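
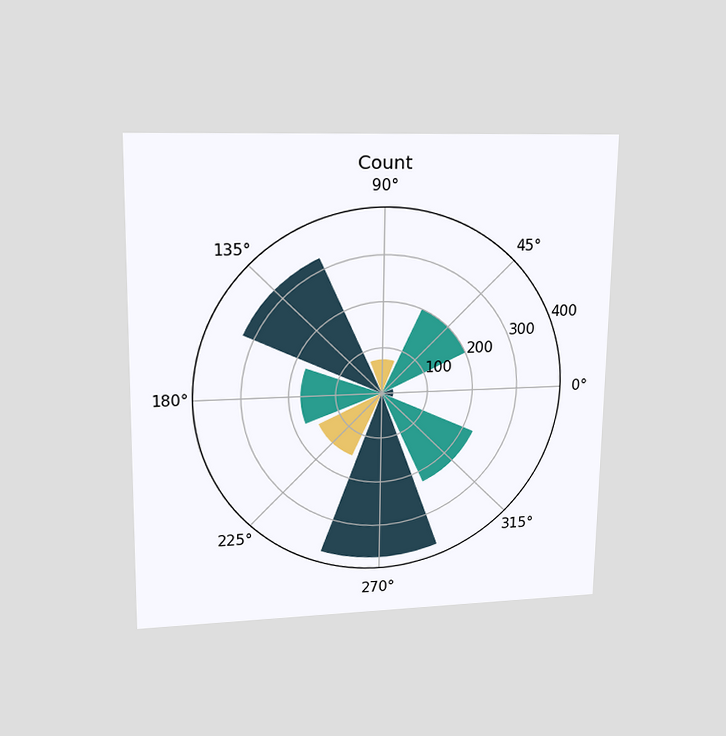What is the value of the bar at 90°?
The chart is viewed at a slight angle. The bar at 90° reaches 75 on the radial axis.

75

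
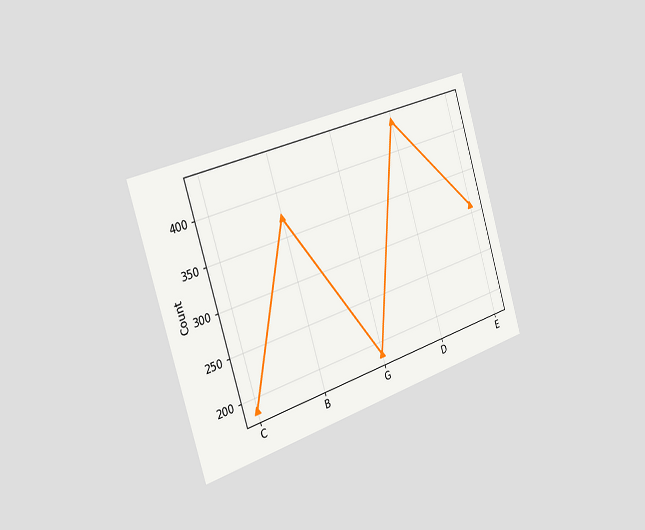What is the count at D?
The chart is tilted about 17° counter-clockwise and viewed slightly from the left. At D, the line is at 434.

434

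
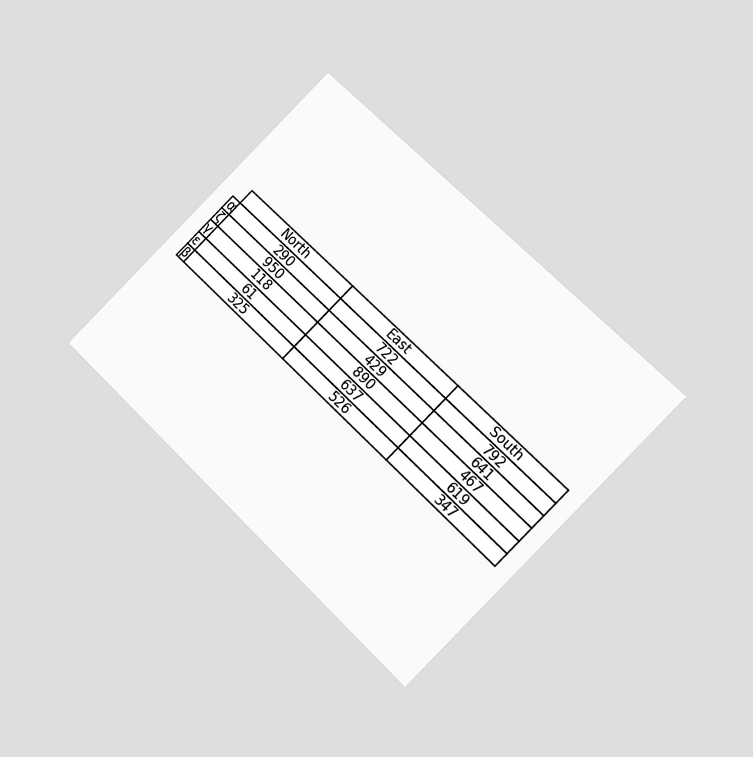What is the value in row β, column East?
526

The chart is tilted about 45° clockwise and viewed at a slight angle. The (β, East) cell reads 526.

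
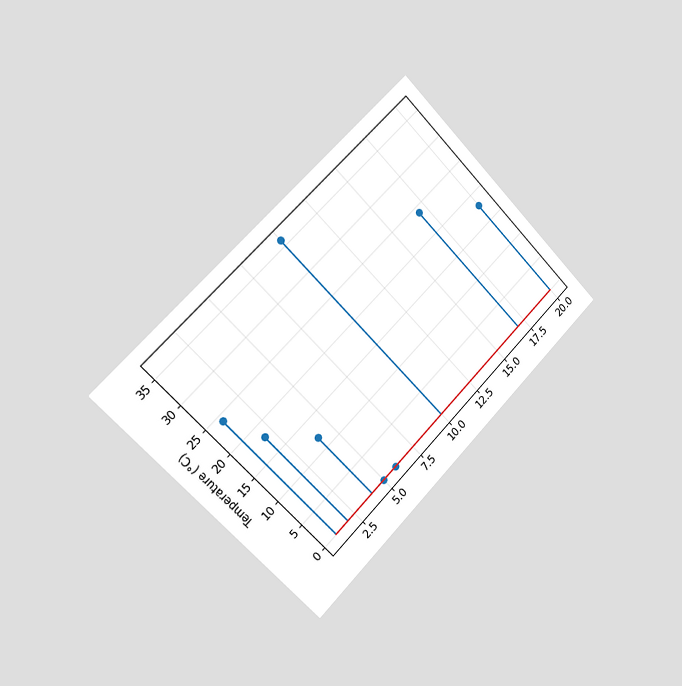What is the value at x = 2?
18°C

The chart is tilted about 45° counter-clockwise and viewed slightly from the left. The stem at x=2 reaches 18°C.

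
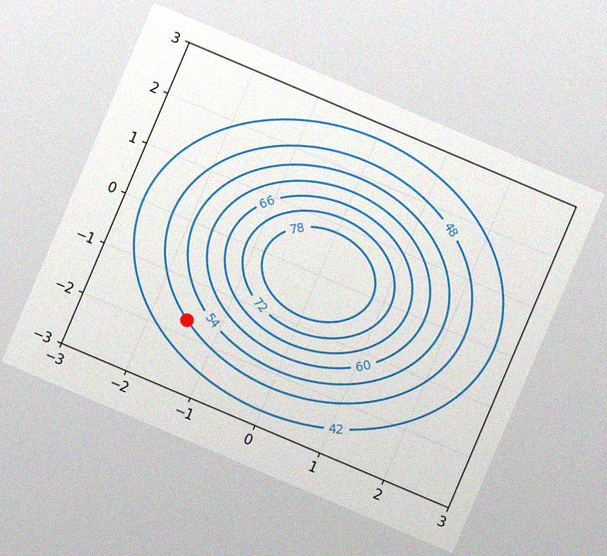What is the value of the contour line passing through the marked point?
The chart is tilted about 23° clockwise, with some photo noise. The marked point sits on the contour labelled 48.

48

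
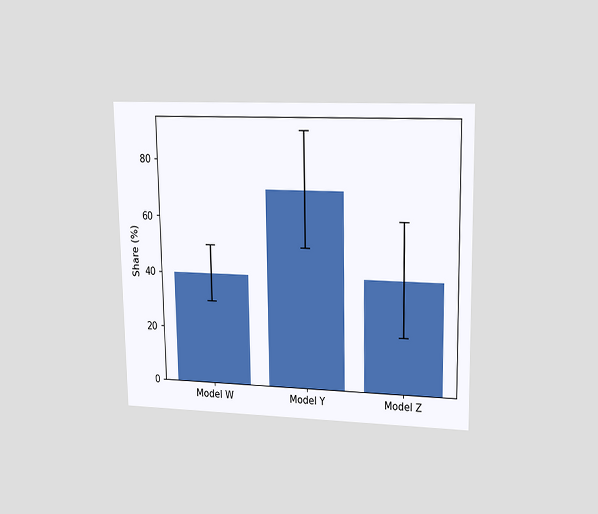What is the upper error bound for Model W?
The chart is viewed at a slight angle. The Model W bar's upper whisker reaches 50%.

50%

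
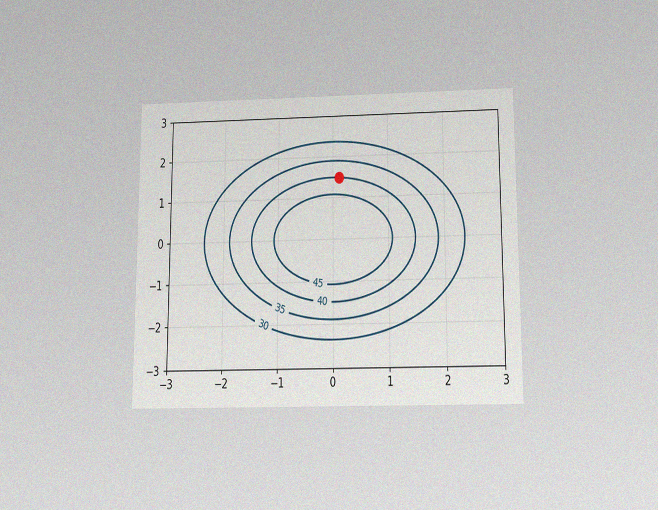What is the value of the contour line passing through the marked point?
40

The chart is viewed slightly from below, with some photo noise. The marked point sits on the contour labelled 40.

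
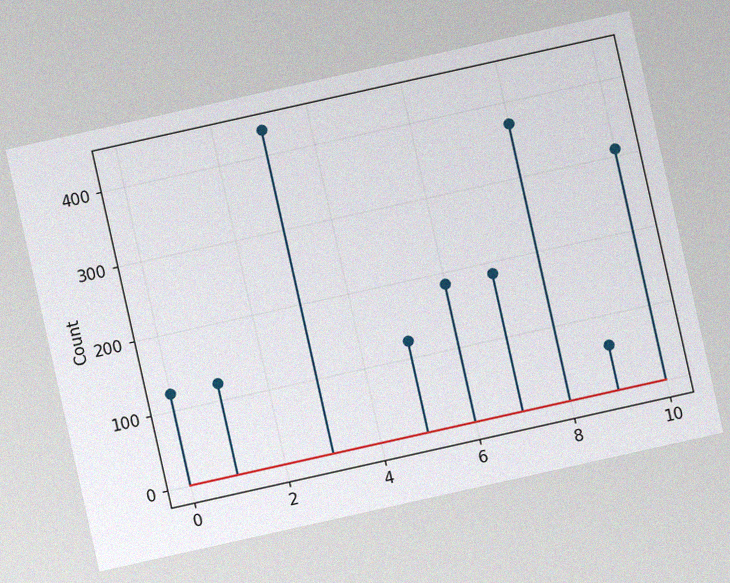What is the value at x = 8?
The chart is tilted about 13° counter-clockwise, with some photo noise. The stem at x=8 reaches 372.

372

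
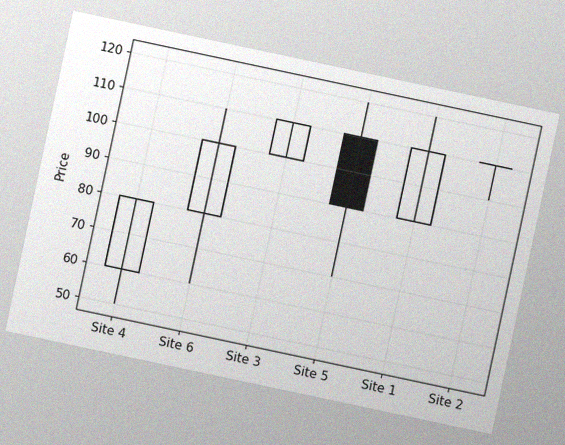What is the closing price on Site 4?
80

The chart is tilted about 12° clockwise, with some photo noise. The Site 4 candle closes at 80.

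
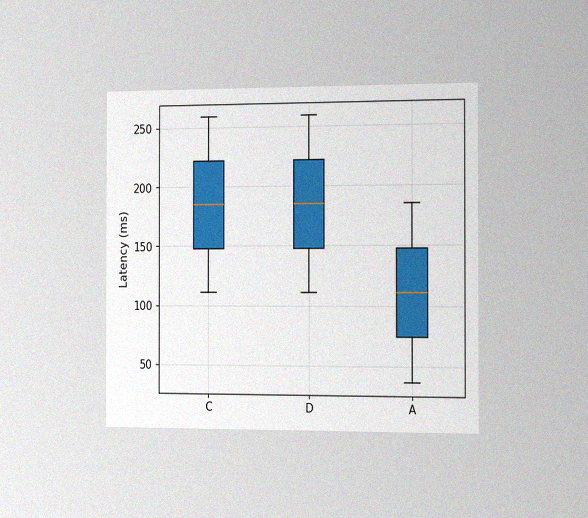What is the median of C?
The chart is viewed slightly from the right, with some photo noise. The median line in the C box sits at 185ms.

185ms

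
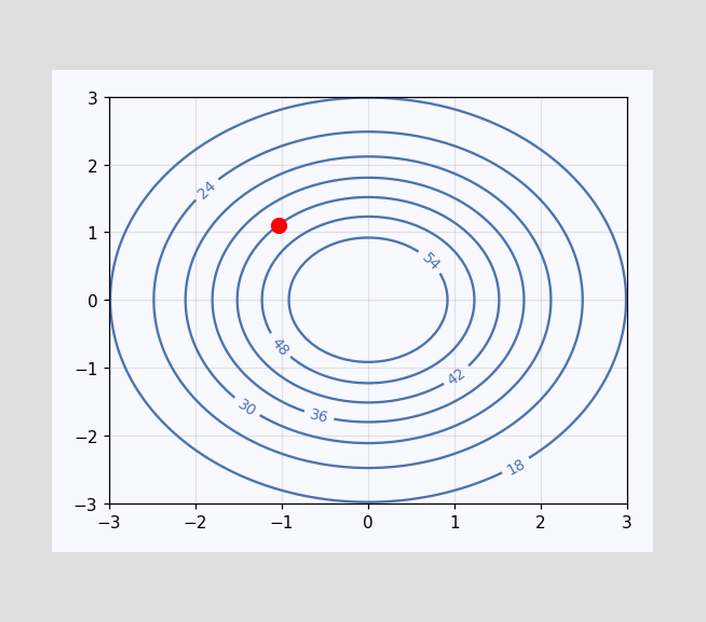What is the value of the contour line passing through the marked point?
42

The marked point sits on the contour labelled 42.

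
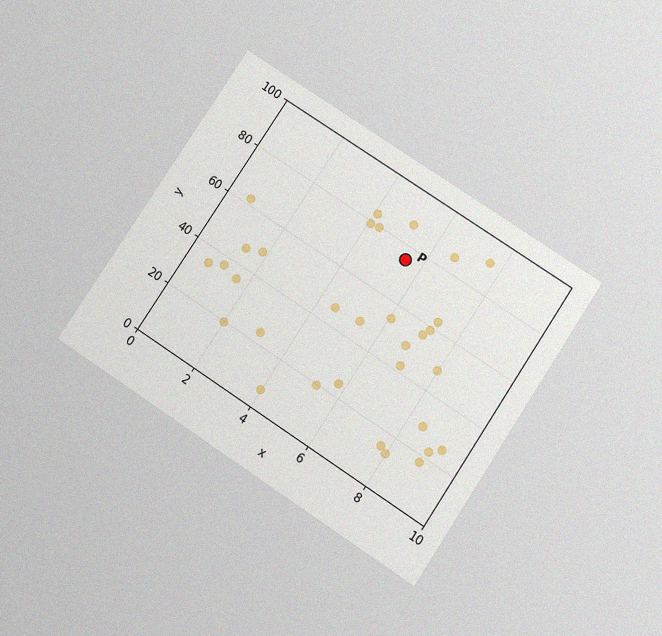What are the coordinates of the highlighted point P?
The chart is tilted about 33° clockwise and viewed slightly from below, with some photo noise. Following the gridlines from P to each axis, P sits at (5.5, 75).

(5.5, 75)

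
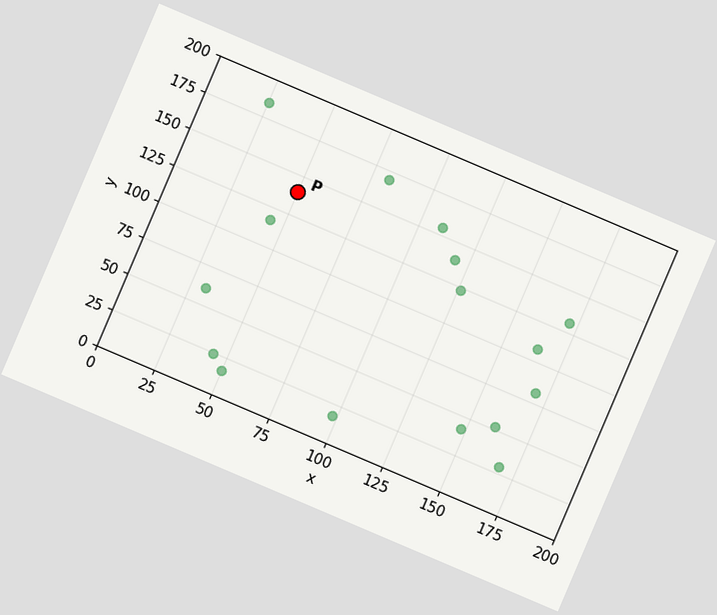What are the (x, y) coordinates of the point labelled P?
(50, 140)

The chart is tilted about 23° clockwise. Following the gridlines from P to each axis, P sits at (50, 140).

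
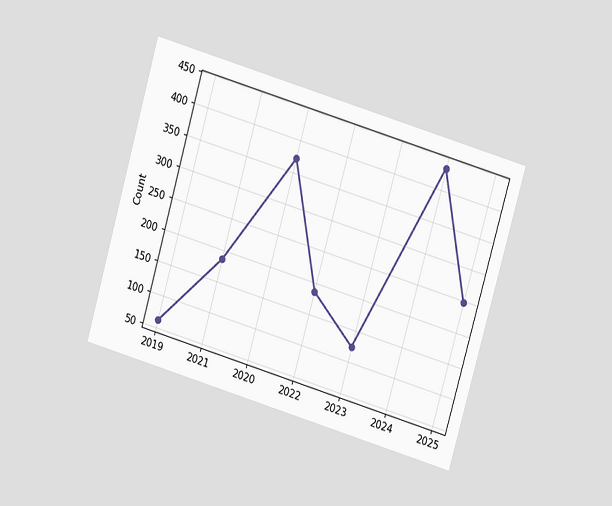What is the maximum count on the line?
434

The chart is tilted about 16° clockwise and viewed at a slight angle. The highest point is at 2024, and reading across to the y-axis gives 434.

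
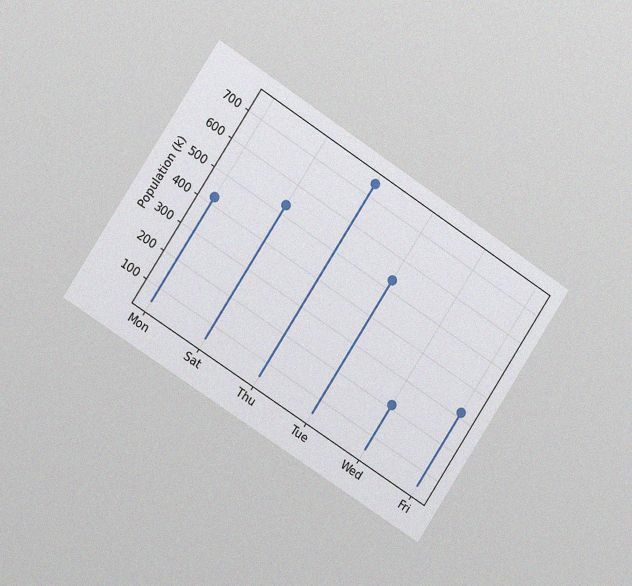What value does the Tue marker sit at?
The chart is tilted about 33° clockwise and viewed slightly from the left, with some photo noise. The Tue marker sits at 530k.

530k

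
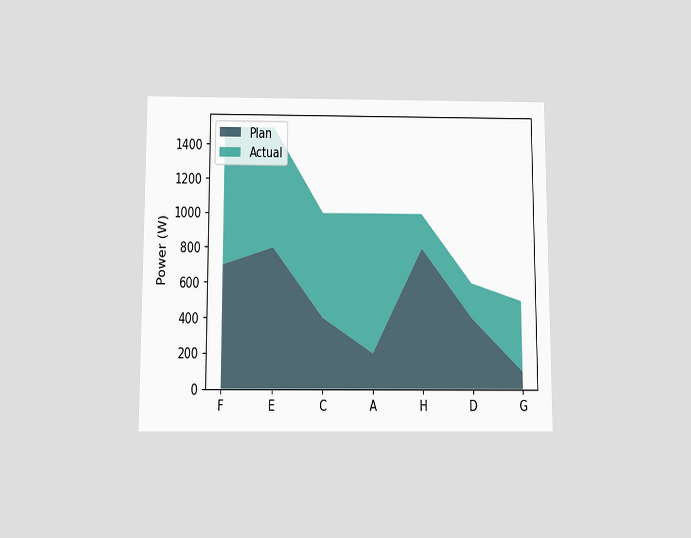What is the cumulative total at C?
The chart is viewed slightly from below. The stacked total at C reaches 1000W.

1000W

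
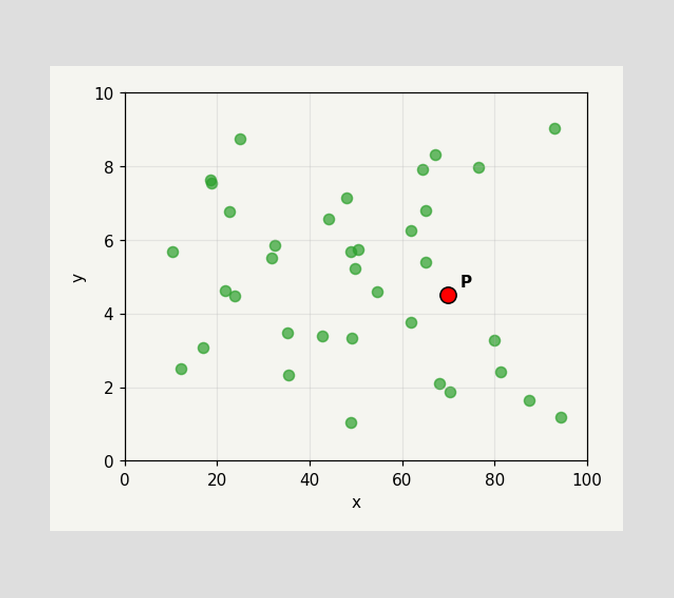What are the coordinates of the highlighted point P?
Following the gridlines from P to each axis, P sits at (70, 4.5).

(70, 4.5)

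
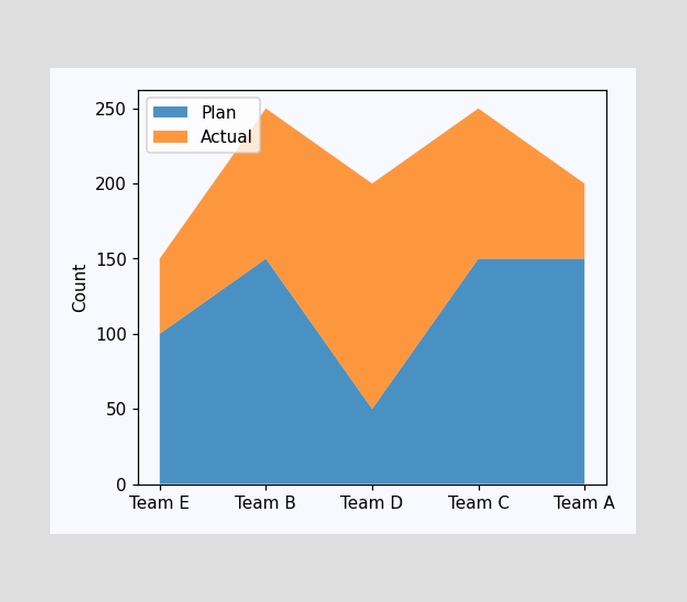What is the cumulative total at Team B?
The stacked total at Team B reaches 250.

250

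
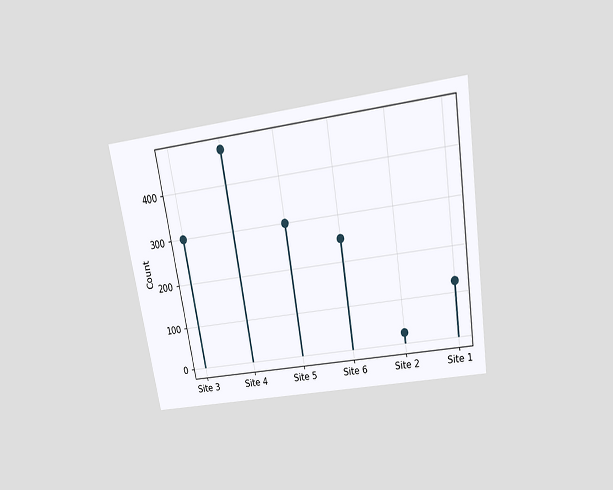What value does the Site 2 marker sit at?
The chart is tilted about 9° counter-clockwise and viewed slightly from above. The Site 2 marker sits at 25.

25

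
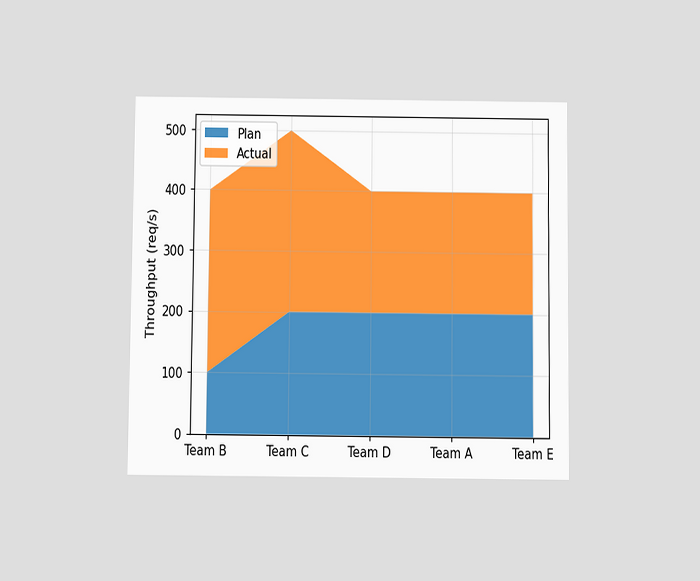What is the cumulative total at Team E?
The chart is viewed slightly from below. The stacked total at Team E reaches 400req/s.

400req/s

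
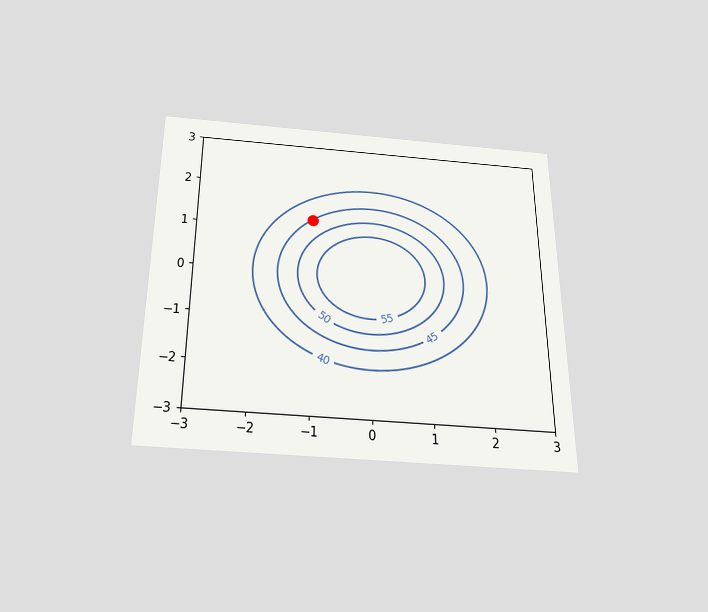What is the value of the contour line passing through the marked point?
The chart is viewed slightly from below. The marked point sits on the contour labelled 45.

45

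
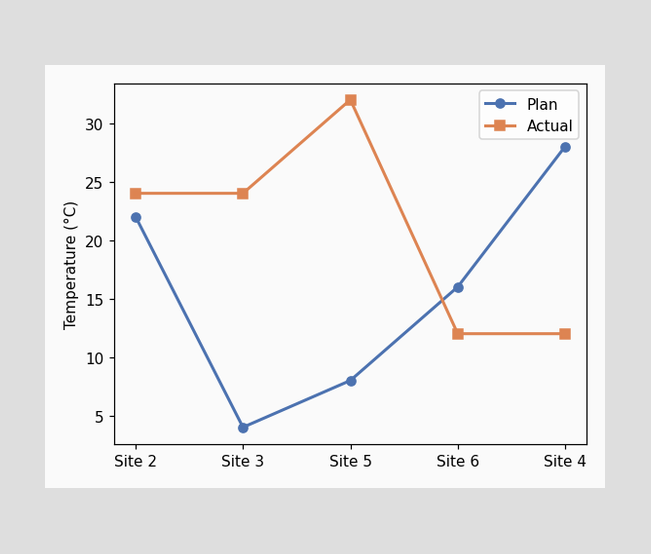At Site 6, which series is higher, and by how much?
Plan, by 4°C

At Site 6, Plan sits above the other line by 4°C.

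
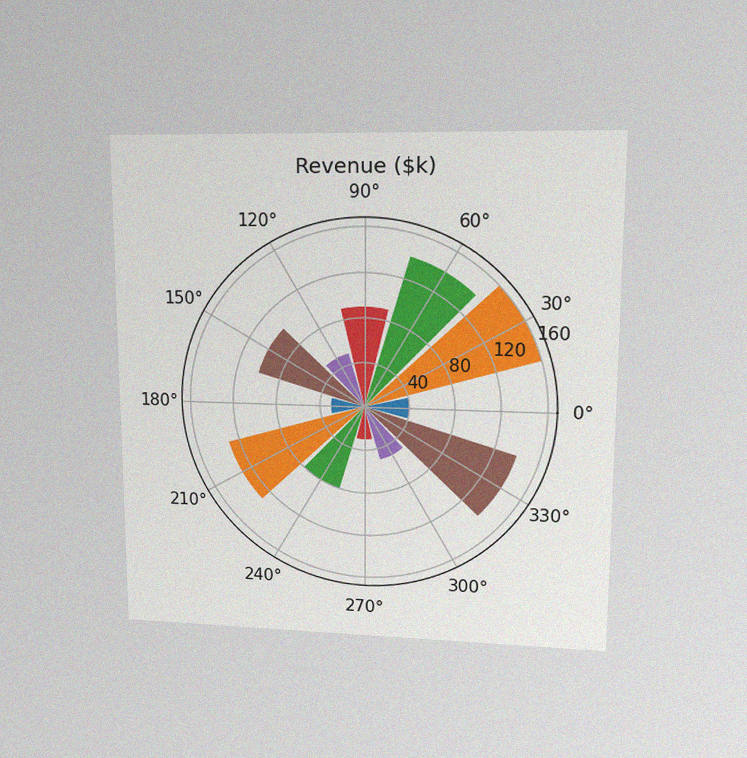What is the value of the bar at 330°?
$140k

The chart is viewed at a slight angle, with some photo noise. The bar at 330° reaches $140k on the radial axis.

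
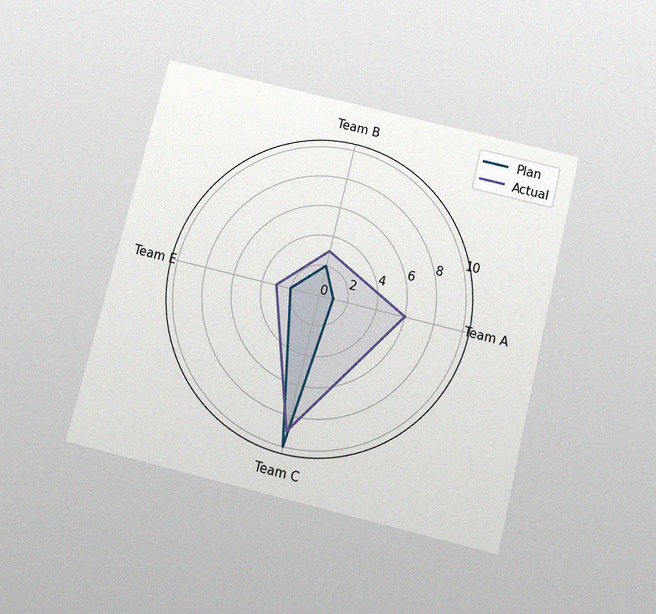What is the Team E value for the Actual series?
The chart is tilted about 14° clockwise and viewed slightly from below, with some photo noise. On the Team E axis, Actual reaches 3.

3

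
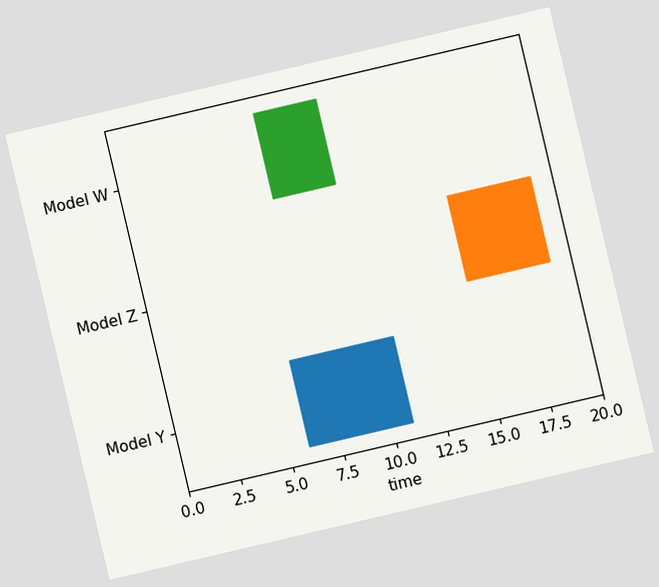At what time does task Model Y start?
6

The chart is tilted about 13° counter-clockwise. The Model Y bar begins at t=6.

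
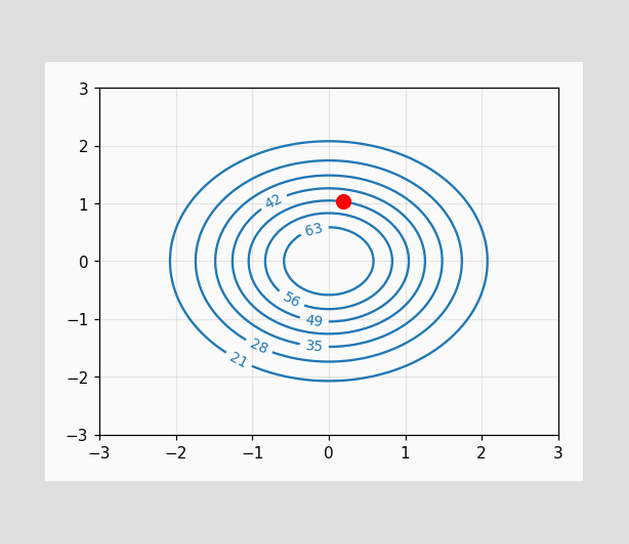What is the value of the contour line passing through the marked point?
49

The marked point sits on the contour labelled 49.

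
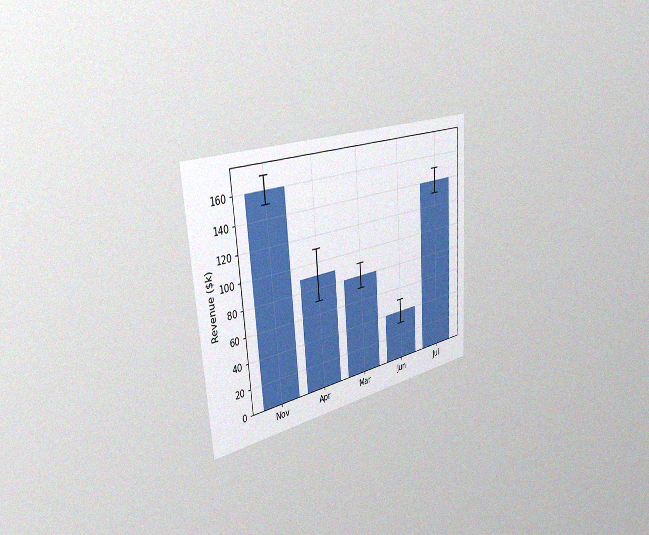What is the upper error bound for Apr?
The chart is tilted about 4° counter-clockwise and viewed slightly from the left, with some photo noise. The Apr bar's upper whisker reaches $110k.

$110k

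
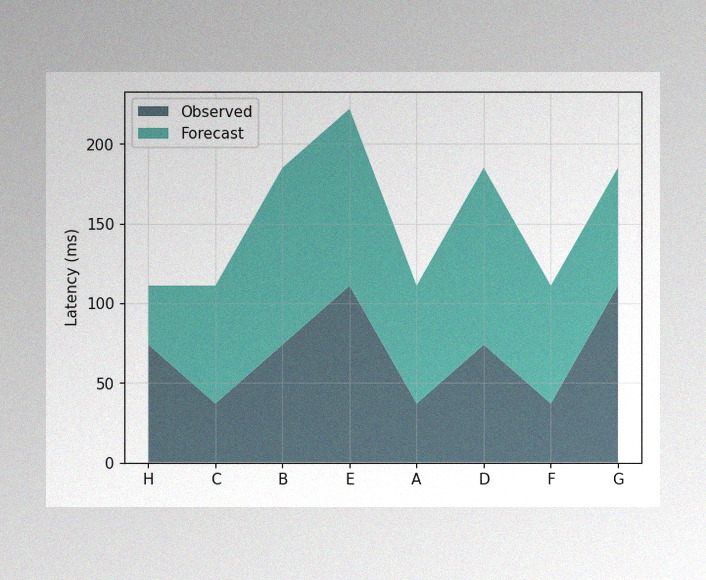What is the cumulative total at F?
The image has some photo noise and uneven lighting. The stacked total at F reaches 111ms.

111ms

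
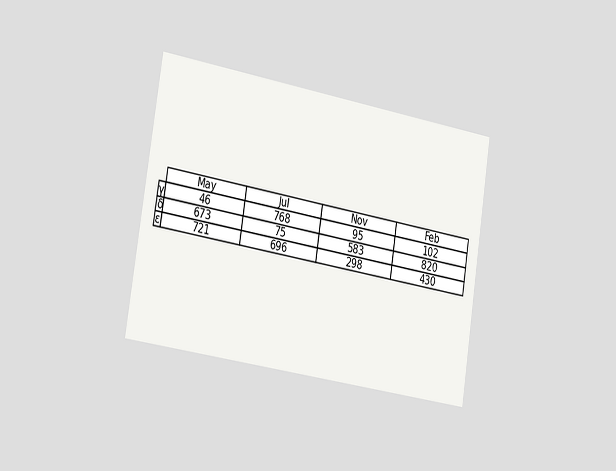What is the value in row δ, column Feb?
820

The chart is tilted about 9° clockwise and viewed slightly from the left. The (δ, Feb) cell reads 820.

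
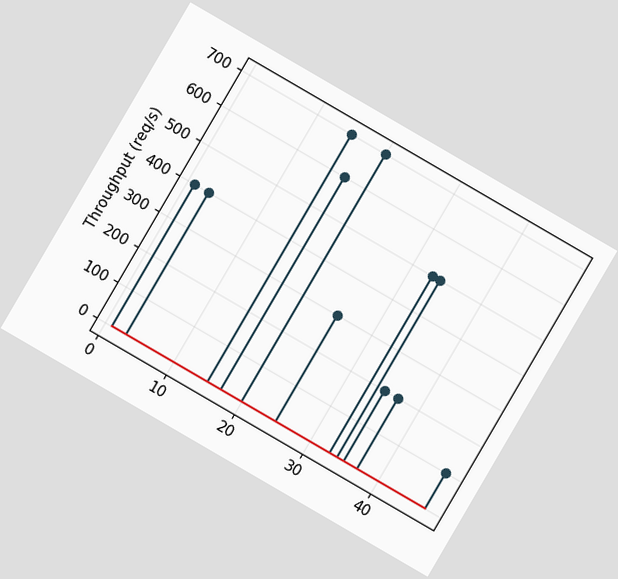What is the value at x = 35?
200req/s

The chart is tilted about 30° clockwise. The stem at x=35 reaches 200req/s.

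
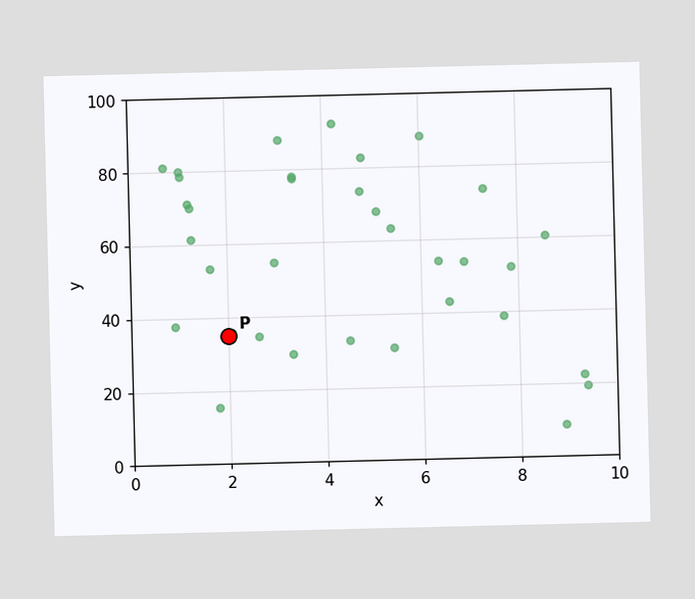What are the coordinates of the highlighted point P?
(2, 35)

Following the gridlines from P to each axis, P sits at (2, 35).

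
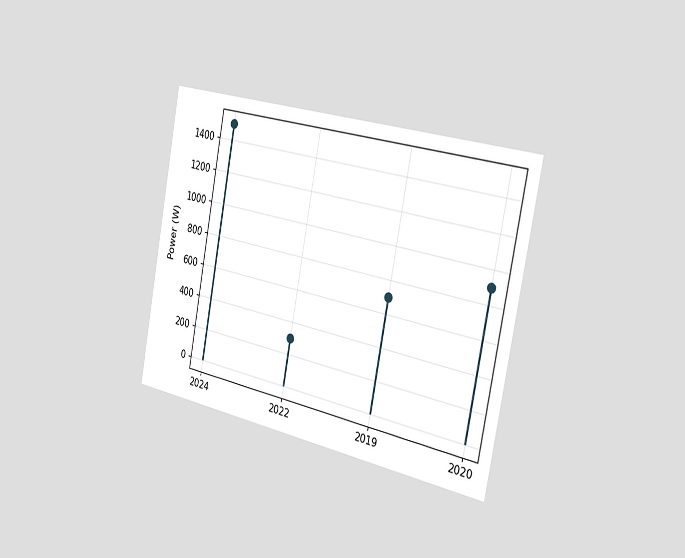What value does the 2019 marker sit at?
700W

The chart is tilted about 11° clockwise and viewed slightly from the right. The 2019 marker sits at 700W.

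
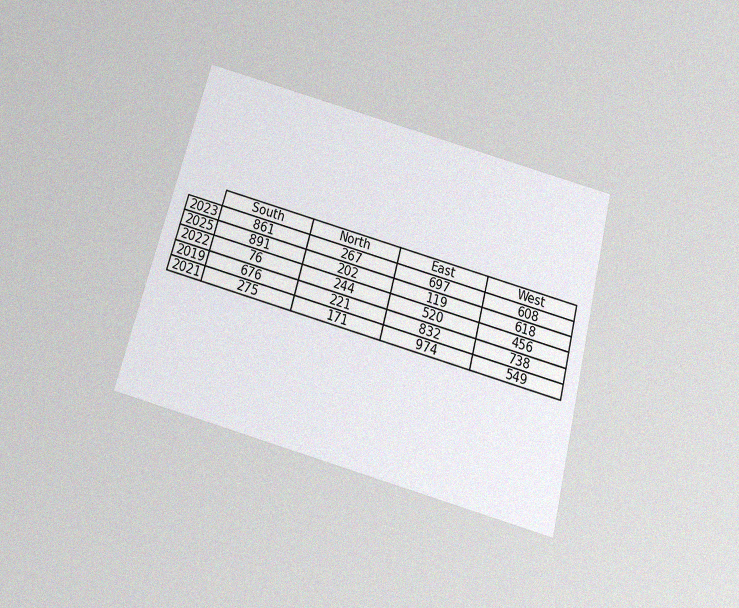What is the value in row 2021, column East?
974

The chart is tilted about 15° clockwise and viewed slightly from below, with some photo noise. The (2021, East) cell reads 974.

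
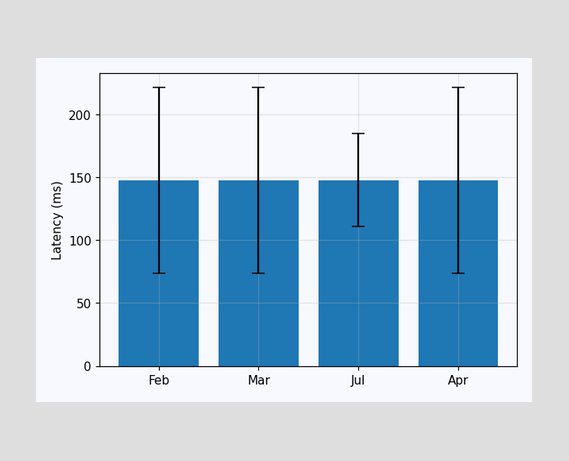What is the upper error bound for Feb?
The Feb bar's upper whisker reaches 222ms.

222ms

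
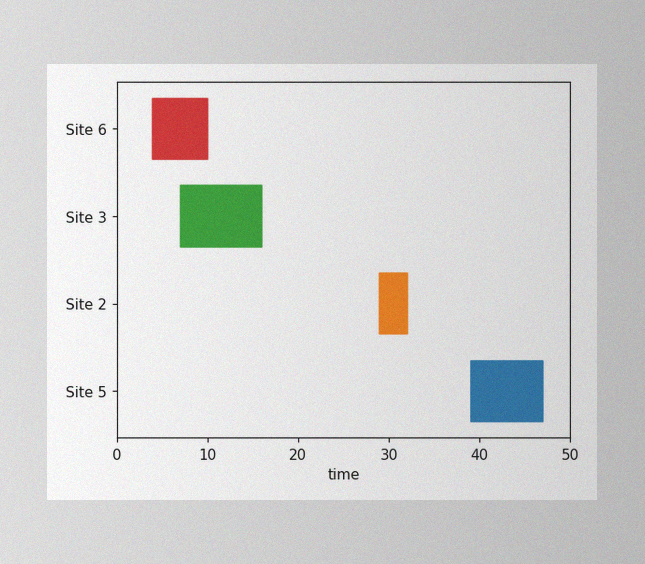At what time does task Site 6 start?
4

The image has some photo noise and uneven lighting. The Site 6 bar begins at t=4.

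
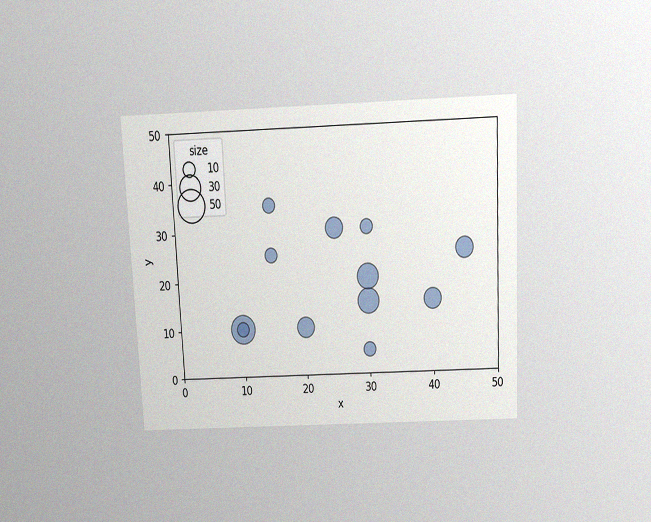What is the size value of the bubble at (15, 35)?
10

The chart is tilted about 3° counter-clockwise and viewed slightly from above, with some photo noise. Matching the bubble at (15, 35) against the size legend gives 10.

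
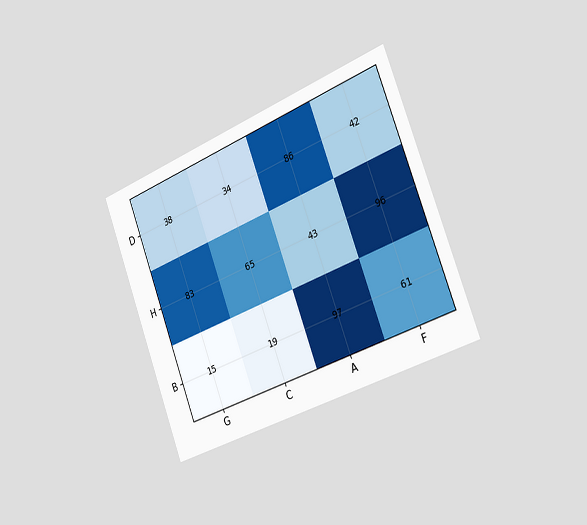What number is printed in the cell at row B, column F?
61

The chart is tilted about 21° counter-clockwise and viewed slightly from the right. The (B, F) cell reads 61.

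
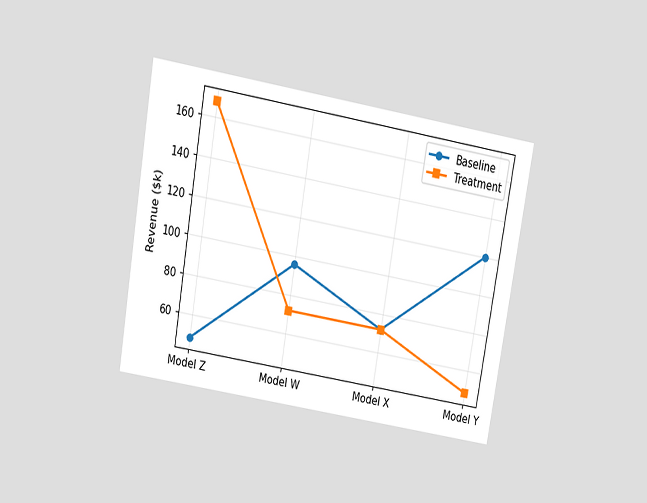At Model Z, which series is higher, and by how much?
The chart is tilted about 10° clockwise and viewed slightly from above. At Model Z, Treatment sits above the other line by $120k.

Treatment, by $120k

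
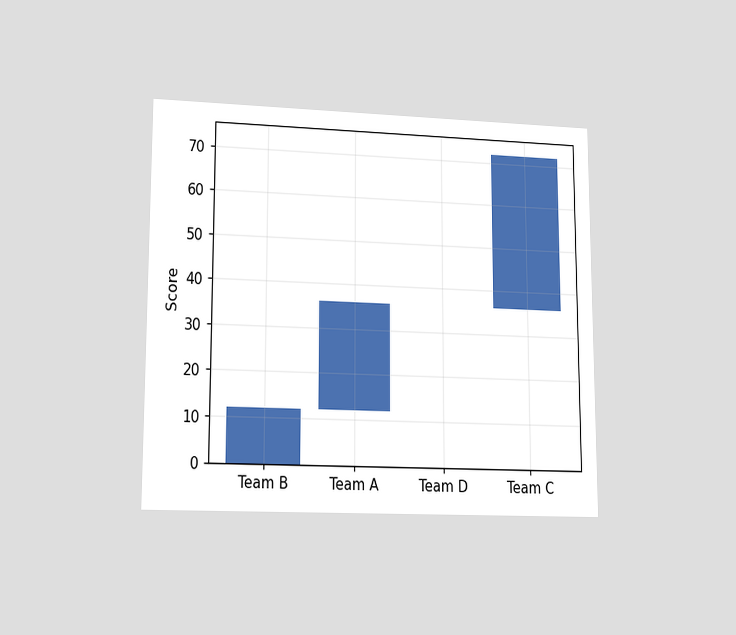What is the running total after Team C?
72

The chart is viewed at a slight angle. After Team C the running total reaches 72.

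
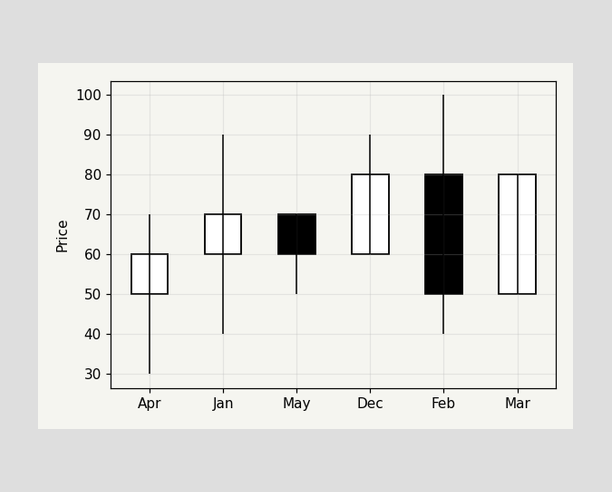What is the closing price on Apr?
60

The Apr candle closes at 60.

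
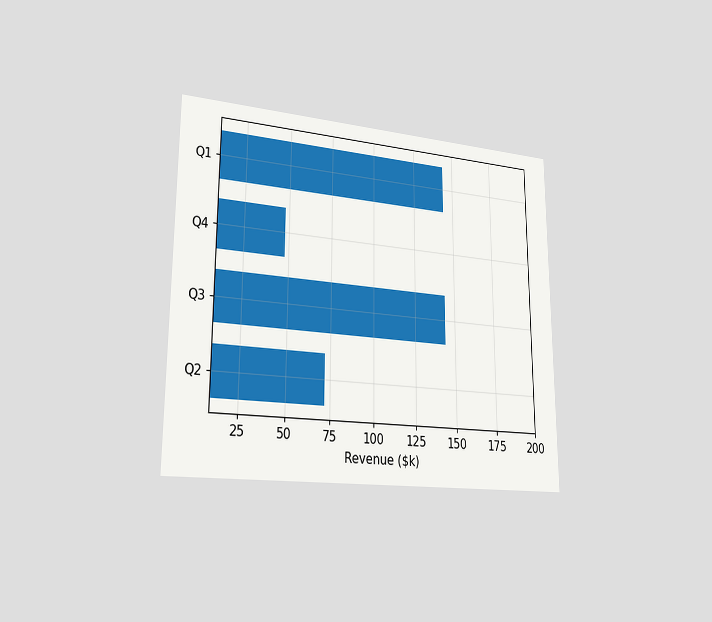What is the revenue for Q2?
The chart is viewed slightly from the left. Reading along the chart's x-axis, the Q2 bar reaches $72k.

$72k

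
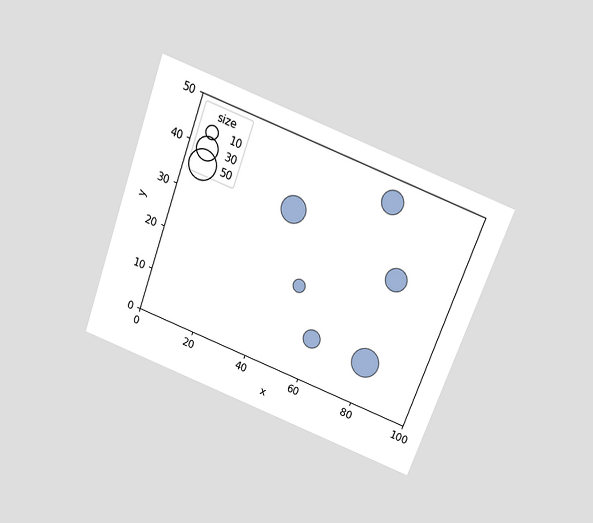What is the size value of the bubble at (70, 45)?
30

The chart is tilted about 20° clockwise and viewed slightly from above. Matching the bubble at (70, 45) against the size legend gives 30.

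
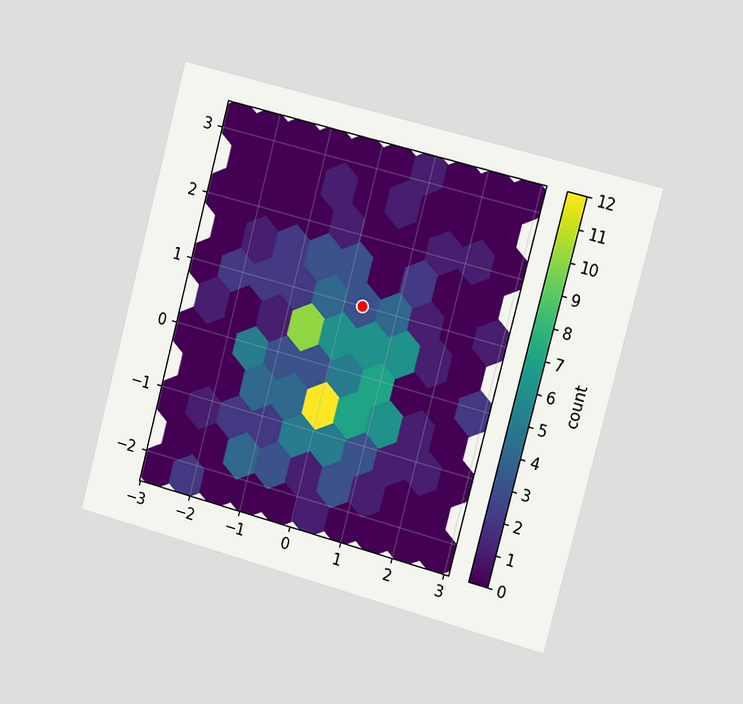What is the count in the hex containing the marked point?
3

The chart is tilted about 15° clockwise and viewed slightly from the right. The marked hex reads 3 on the colorbar.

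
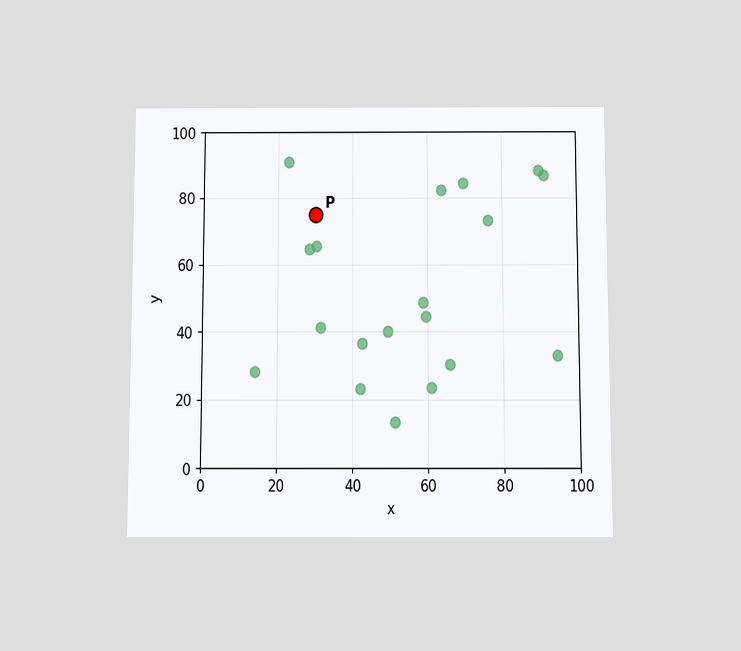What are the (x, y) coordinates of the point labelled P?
(30, 75)

The chart is viewed slightly from below. Following the gridlines from P to each axis, P sits at (30, 75).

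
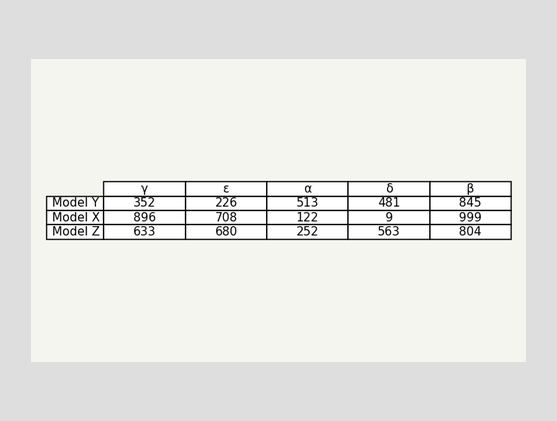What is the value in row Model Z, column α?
252

The (Model Z, α) cell reads 252.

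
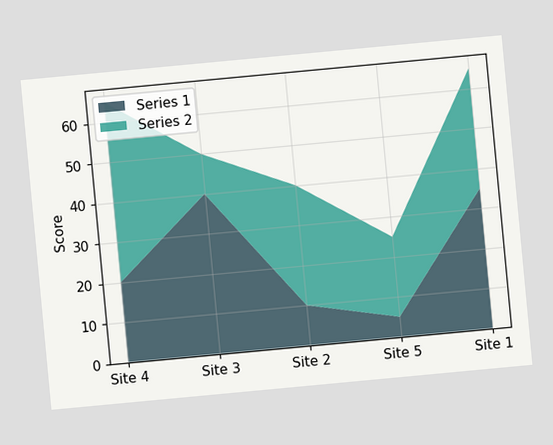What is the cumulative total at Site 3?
The chart is tilted about 5° counter-clockwise. The stacked total at Site 3 reaches 50.

50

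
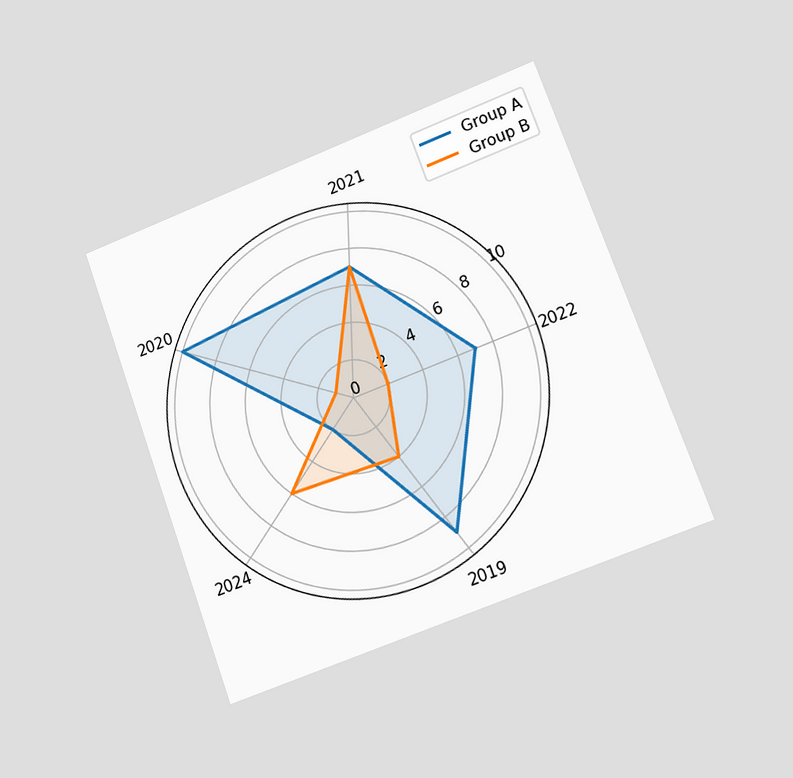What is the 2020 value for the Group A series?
The chart is tilted about 20° counter-clockwise and viewed slightly from the right. On the 2020 axis, Group A reaches 10.

10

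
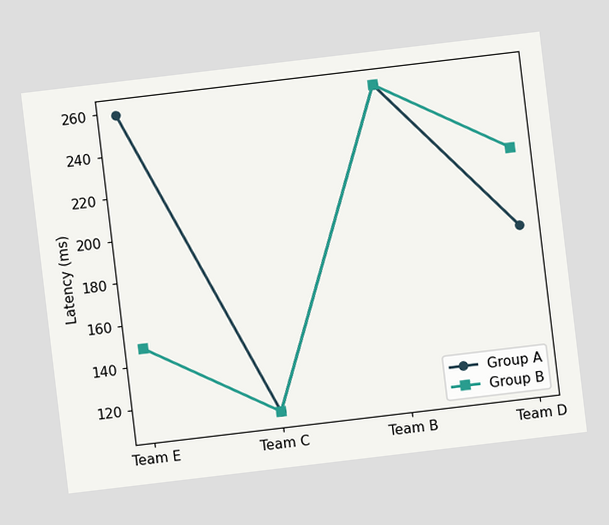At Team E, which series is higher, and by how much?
The chart is tilted about 7° counter-clockwise. At Team E, Group A sits above the other line by 111ms.

Group A, by 111ms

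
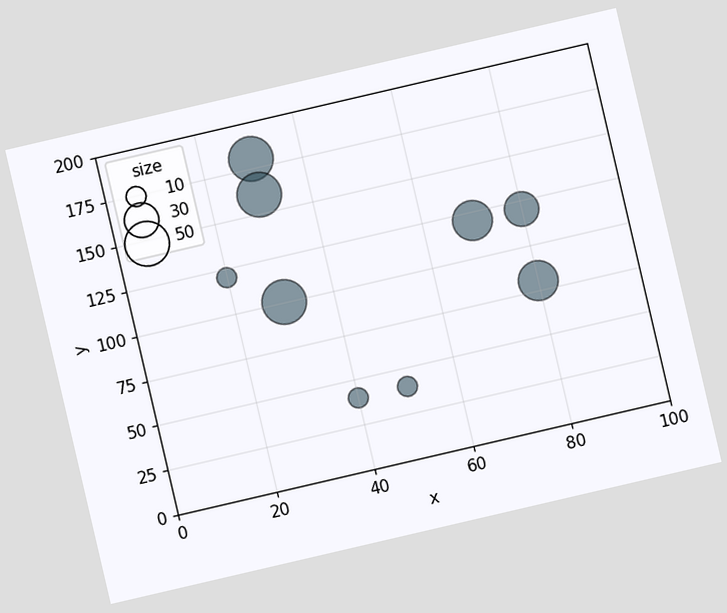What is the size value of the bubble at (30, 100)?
The chart is tilted about 13° counter-clockwise. Matching the bubble at (30, 100) against the size legend gives 50.

50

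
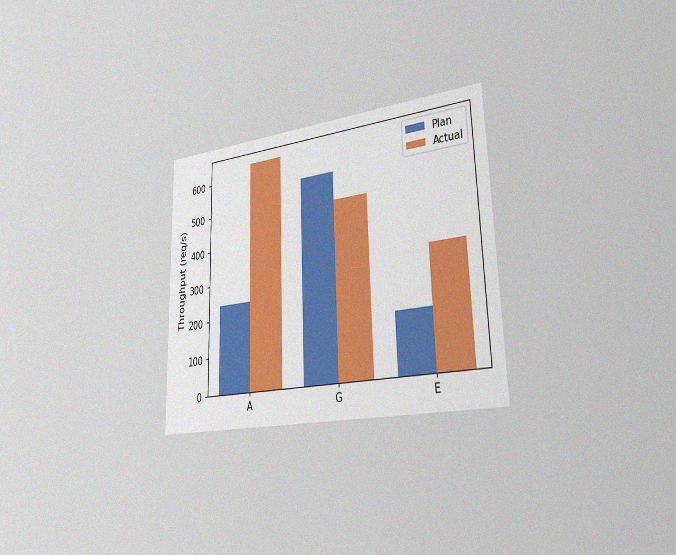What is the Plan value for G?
560req/s

The chart is viewed slightly from the right, with some photo noise. The Plan bar at G reaches 560req/s on the y-axis.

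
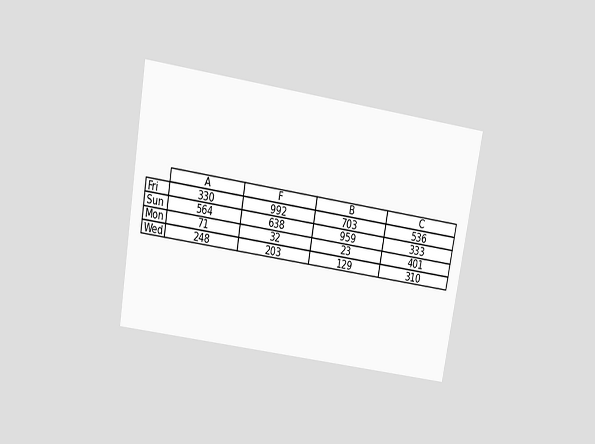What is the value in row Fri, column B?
The chart is tilted about 10° clockwise and viewed slightly from above. The (Fri, B) cell reads 703.

703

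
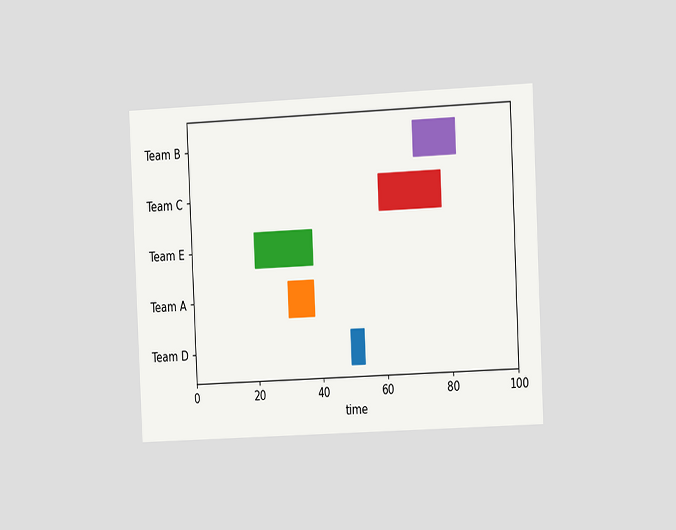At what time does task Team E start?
The chart is tilted about 3° counter-clockwise and viewed slightly from the right. The Team E bar begins at t=20.

20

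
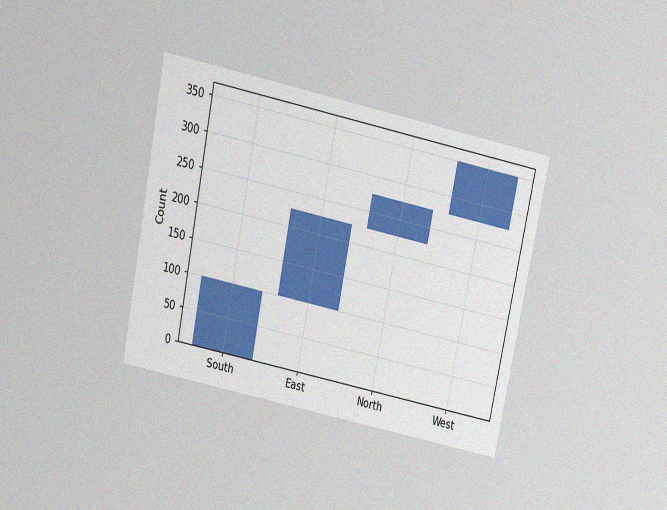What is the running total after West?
350

The chart is tilted about 12° clockwise and viewed slightly from above, with some photo noise. After West the running total reaches 350.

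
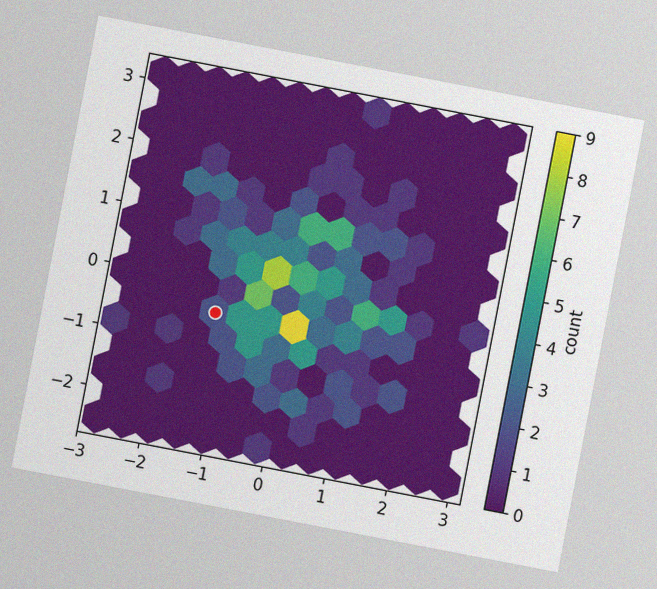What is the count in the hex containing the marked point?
The chart is tilted about 11° clockwise, with some photo noise. The marked hex reads 2 on the colorbar.

2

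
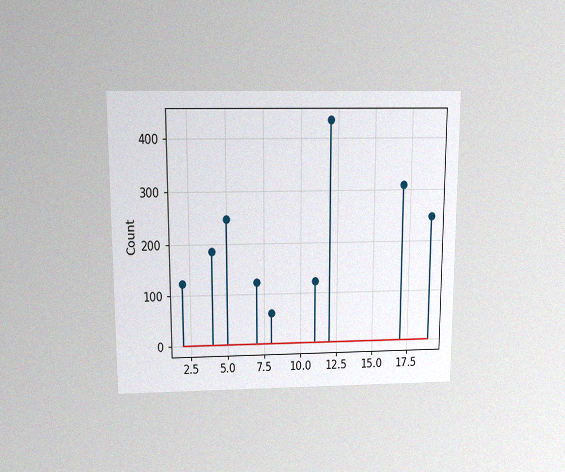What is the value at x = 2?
124

The chart is viewed slightly from above, with some photo noise. The stem at x=2 reaches 124.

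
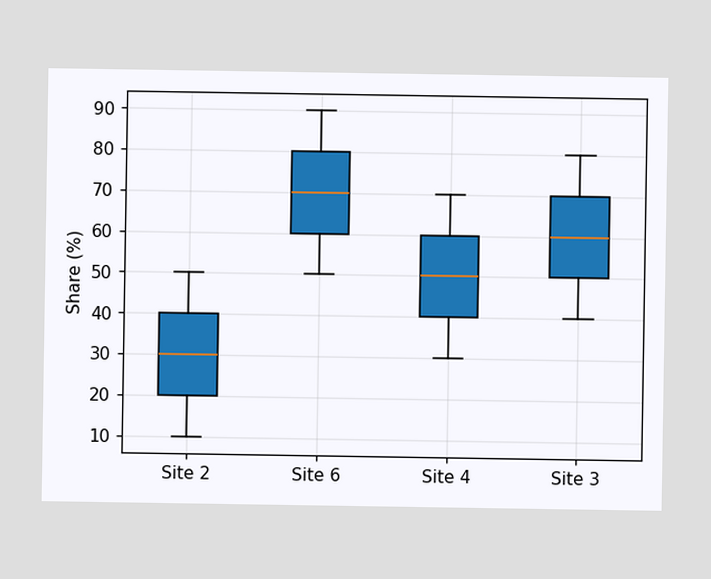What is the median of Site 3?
The median line in the Site 3 box sits at 60%.

60%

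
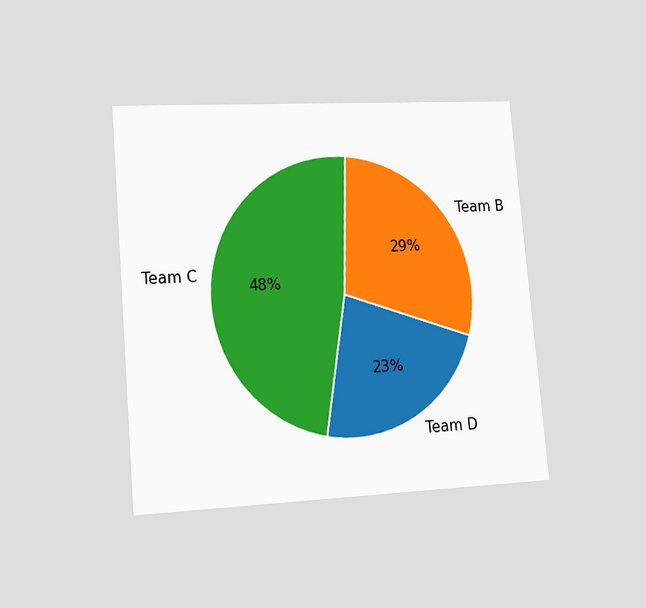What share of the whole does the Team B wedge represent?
29%

The chart is tilted about 5° counter-clockwise and viewed at a slight angle. The Team B slice takes up 29% of the pie.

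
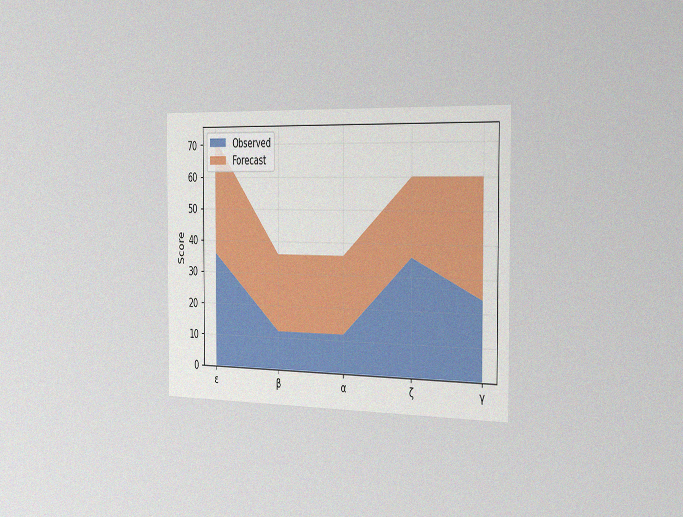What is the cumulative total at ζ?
60

The chart is viewed slightly from the right, with some photo noise. The stacked total at ζ reaches 60.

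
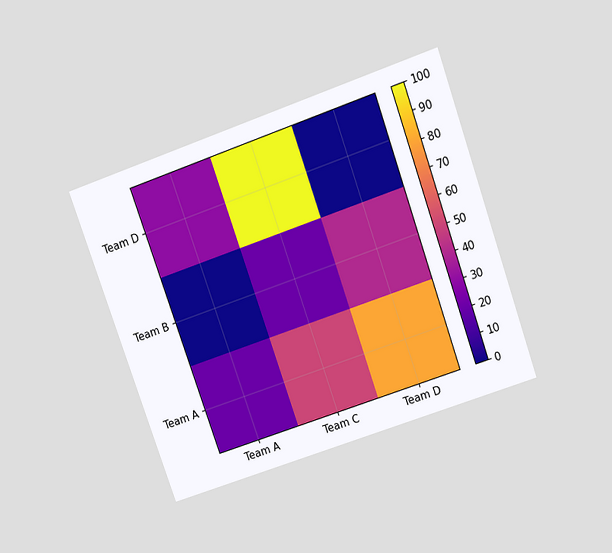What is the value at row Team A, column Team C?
50

The chart is tilted about 20° counter-clockwise and viewed slightly from above. Matching cell (Team A, Team C) against the colorbar gives 50.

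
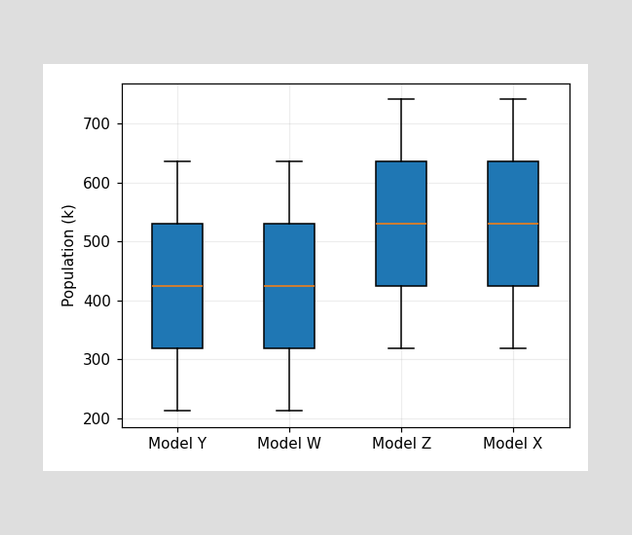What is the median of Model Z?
The median line in the Model Z box sits at 530k.

530k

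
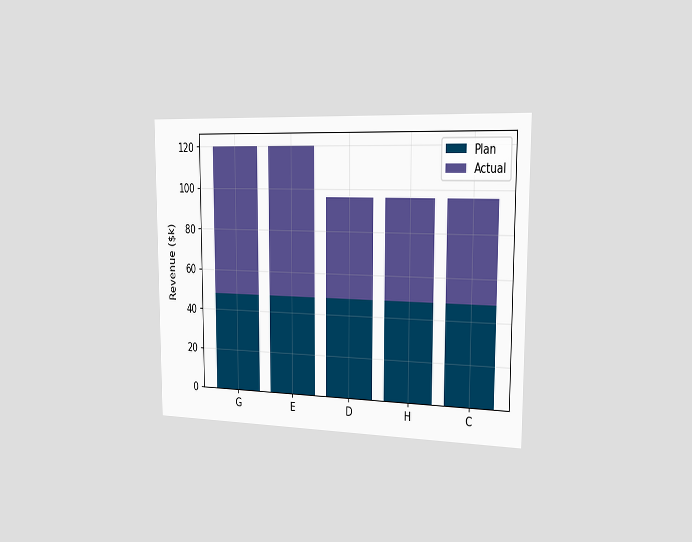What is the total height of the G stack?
$120k

The chart is viewed slightly from the right. The G stack's top reaches $120k on the y-axis.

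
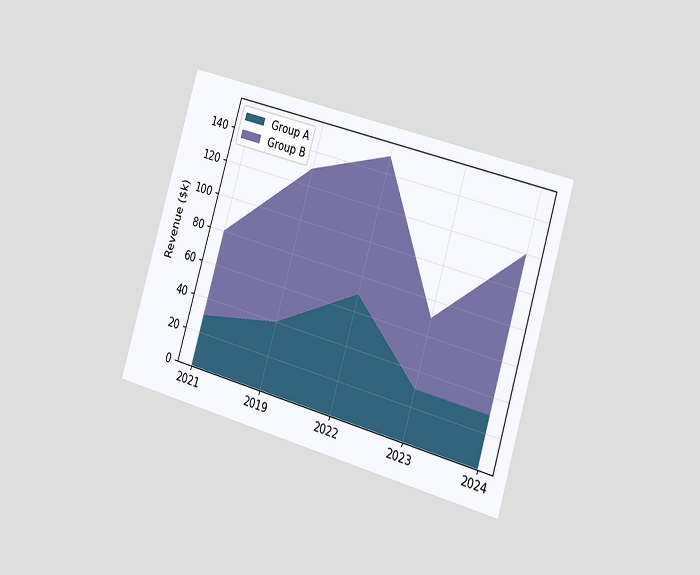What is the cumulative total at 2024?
$120k

The chart is tilted about 17° clockwise and viewed slightly from the right. The stacked total at 2024 reaches $120k.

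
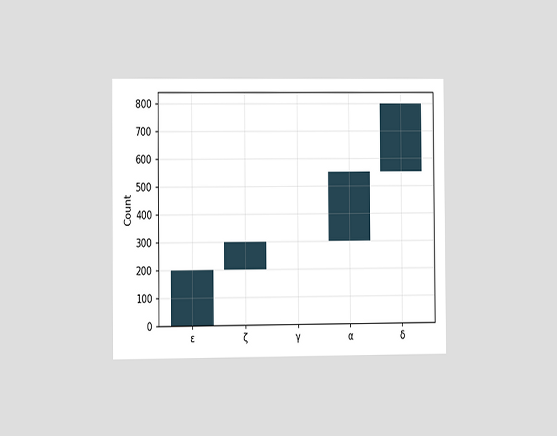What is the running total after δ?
The chart is viewed slightly from the left. After δ the running total reaches 800.

800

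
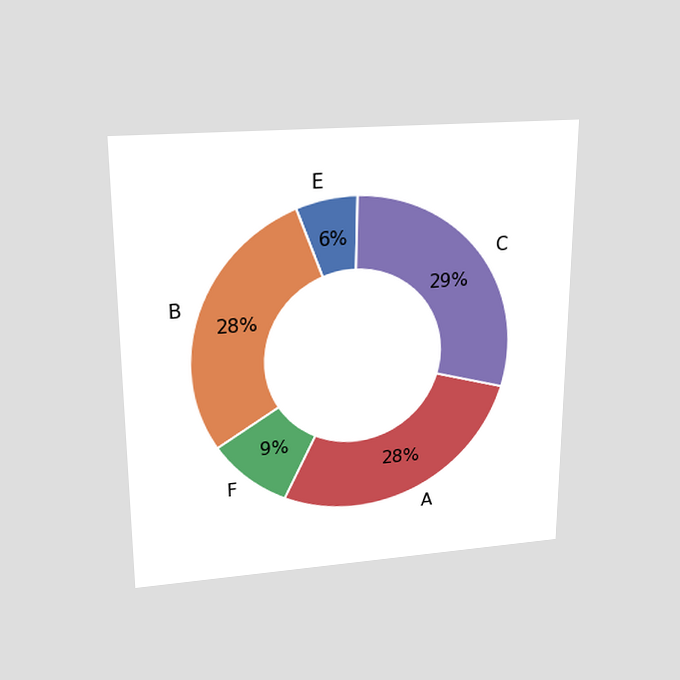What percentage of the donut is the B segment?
The chart is viewed slightly from above. The B segment takes up 28% of the ring.

28%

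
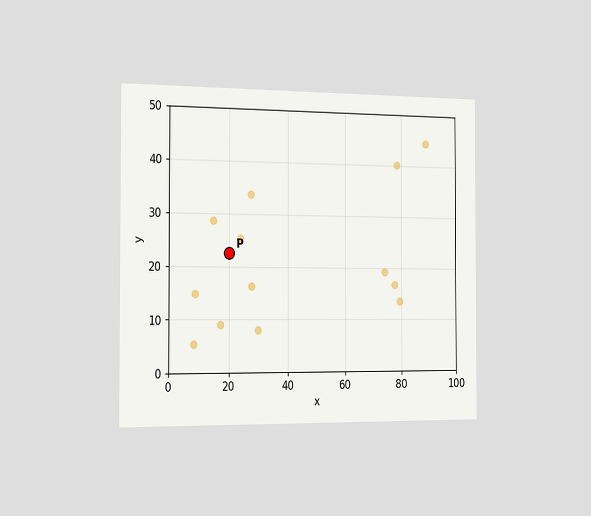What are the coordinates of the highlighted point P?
The chart is viewed slightly from the left. Following the gridlines from P to each axis, P sits at (20, 22.5).

(20, 22.5)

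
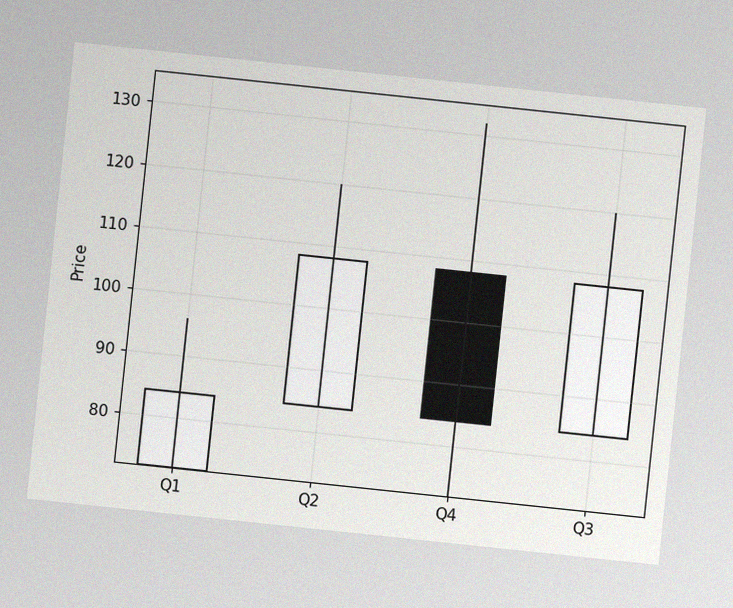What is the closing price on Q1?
The chart is tilted about 6° clockwise, with some photo noise. The Q1 candle closes at 84.

84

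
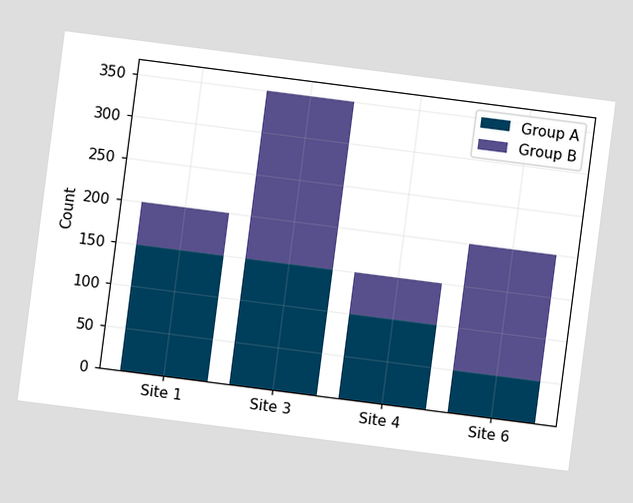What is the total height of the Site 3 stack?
350

The chart is tilted about 7° clockwise. The Site 3 stack's top reaches 350 on the y-axis.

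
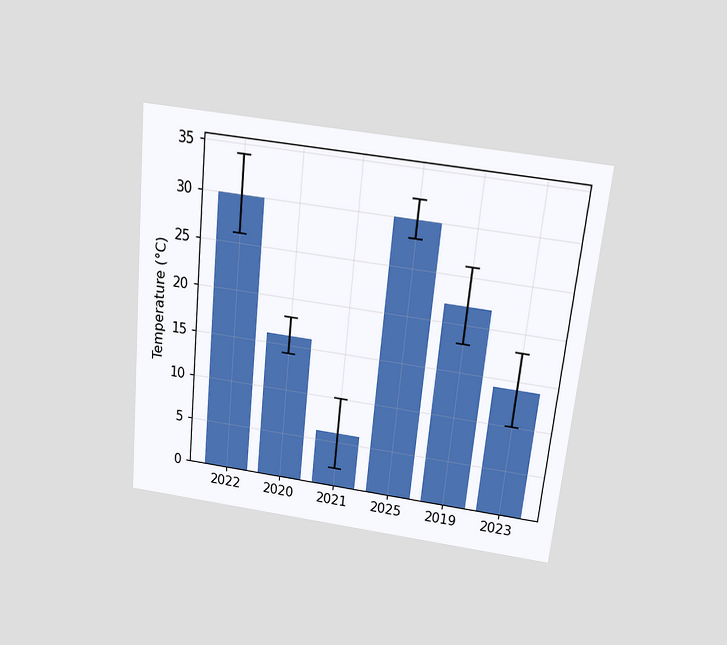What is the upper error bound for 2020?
The chart is tilted about 6° clockwise and viewed slightly from above. The 2020 bar's upper whisker reaches 18°C.

18°C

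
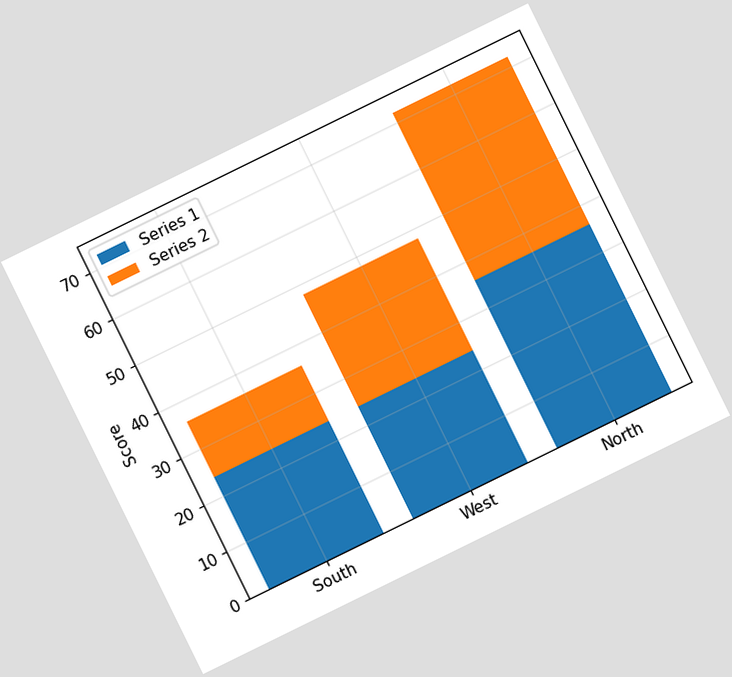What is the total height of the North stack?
72

The chart is tilted about 26° counter-clockwise. The North stack's top reaches 72 on the y-axis.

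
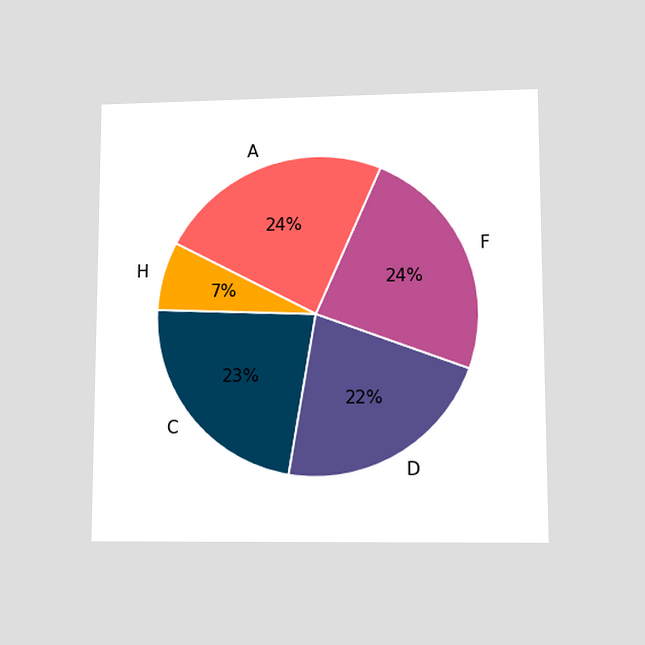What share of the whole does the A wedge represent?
24%

The chart is viewed at a slight angle. The A slice takes up 24% of the pie.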